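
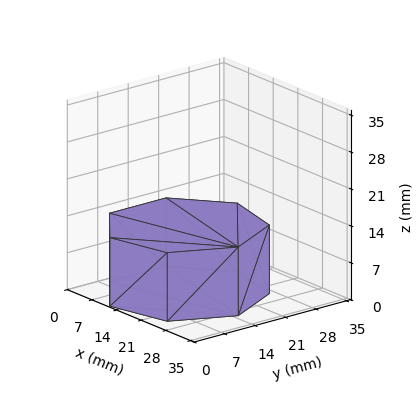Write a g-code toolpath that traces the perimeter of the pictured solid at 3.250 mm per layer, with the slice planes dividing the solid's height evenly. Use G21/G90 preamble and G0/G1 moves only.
Reading the render: the shape is a regular 7-sided prism (a cylinder approximated with 7 flat sides), circumscribed radius ≈ 15 mm, height ≈ 13 mm (dimensions read to the nearest mm from the axis ticks). For the g-code, the solid's height is divided into equal slices at the stated Δz and each level perimeter traced with G1 moves after a G0 lift.

; perimeter-only toolpath
G21 ; units = mm
G90 ; absolute positioning
G28 ; home
; layer 1
G0 Z3.250
G0 X30.000 Y15.000
G1 X24.352 Y26.727
G1 X11.662 Y29.624
G1 X1.485 Y21.508
G1 X1.485 Y8.492
G1 X11.662 Y0.376
G1 X24.352 Y3.273
G1 X30.000 Y15.000
; layer 2
G0 Z6.500
G0 X30.000 Y15.000
G1 X24.352 Y26.727
G1 X11.662 Y29.624
G1 X1.485 Y21.508
G1 X1.485 Y8.492
G1 X11.662 Y0.376
G1 X24.352 Y3.273
G1 X30.000 Y15.000
; layer 3
G0 Z9.750
G0 X30.000 Y15.000
G1 X24.352 Y26.727
G1 X11.662 Y29.624
G1 X1.485 Y21.508
G1 X1.485 Y8.492
G1 X11.662 Y0.376
G1 X24.352 Y3.273
G1 X30.000 Y15.000
; layer 4
G0 Z13.000
G0 X30.000 Y15.000
G1 X24.352 Y26.727
G1 X11.662 Y29.624
G1 X1.485 Y21.508
G1 X1.485 Y8.492
G1 X11.662 Y0.376
G1 X24.352 Y3.273
G1 X30.000 Y15.000
M2 ; end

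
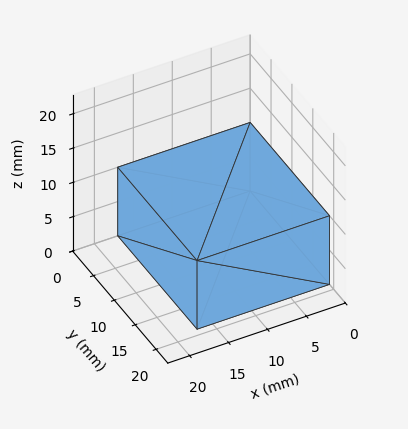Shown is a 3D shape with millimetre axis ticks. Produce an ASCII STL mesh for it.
Reading the render: the shape is a rectangular box, roughly 17 × 19 mm footprint and 10 mm tall (dimensions read to the nearest mm from the axis ticks). For the STL, each face is triangulated and given an outward normal.

solid part
  facet normal 0.0000 0.0000 -1.0000
    outer loop
      vertex 17.0 19.0 0.0
      vertex 17.0 0.0 0.0
      vertex 0.0 0.0 0.0
    endloop
  endfacet
  facet normal 0.0000 0.0000 -1.0000
    outer loop
      vertex 0.0 19.0 0.0
      vertex 17.0 19.0 0.0
      vertex 0.0 0.0 0.0
    endloop
  endfacet
  facet normal 0.0000 0.0000 1.0000
    outer loop
      vertex 0.0 0.0 10.0
      vertex 17.0 0.0 10.0
      vertex 17.0 19.0 10.0
    endloop
  endfacet
  facet normal 0.0000 0.0000 1.0000
    outer loop
      vertex 0.0 0.0 10.0
      vertex 17.0 19.0 10.0
      vertex 0.0 19.0 10.0
    endloop
  endfacet
  facet normal 0.0000 -1.0000 0.0000
    outer loop
      vertex 0.0 0.0 0.0
      vertex 17.0 0.0 0.0
      vertex 17.0 0.0 10.0
    endloop
  endfacet
  facet normal 0.0000 -1.0000 0.0000
    outer loop
      vertex 0.0 0.0 0.0
      vertex 17.0 0.0 10.0
      vertex 0.0 0.0 10.0
    endloop
  endfacet
  facet normal 0.0000 1.0000 0.0000
    outer loop
      vertex 17.0 19.0 10.0
      vertex 17.0 19.0 0.0
      vertex 0.0 19.0 0.0
    endloop
  endfacet
  facet normal 0.0000 1.0000 0.0000
    outer loop
      vertex 0.0 19.0 10.0
      vertex 17.0 19.0 10.0
      vertex 0.0 19.0 0.0
    endloop
  endfacet
  facet normal -1.0000 0.0000 0.0000
    outer loop
      vertex 0.0 19.0 10.0
      vertex 0.0 19.0 0.0
      vertex 0.0 0.0 0.0
    endloop
  endfacet
  facet normal -1.0000 0.0000 0.0000
    outer loop
      vertex 0.0 0.0 10.0
      vertex 0.0 19.0 10.0
      vertex 0.0 0.0 0.0
    endloop
  endfacet
  facet normal 1.0000 0.0000 0.0000
    outer loop
      vertex 17.0 0.0 0.0
      vertex 17.0 19.0 0.0
      vertex 17.0 19.0 10.0
    endloop
  endfacet
  facet normal 1.0000 0.0000 0.0000
    outer loop
      vertex 17.0 0.0 0.0
      vertex 17.0 19.0 10.0
      vertex 17.0 0.0 10.0
    endloop
  endfacet
endsolid part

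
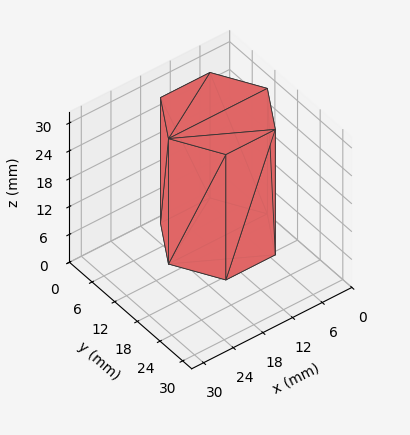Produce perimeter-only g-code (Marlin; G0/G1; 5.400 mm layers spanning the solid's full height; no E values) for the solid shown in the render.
Reading the render: the shape is a regular 6-sided prism (a cylinder approximated with 6 flat sides), circumscribed radius ≈ 10 mm, height ≈ 27 mm (dimensions read to the nearest mm from the axis ticks). For the g-code, the solid's height is divided into equal slices at the stated Δz and each level perimeter traced with G1 moves after a G0 lift.

; perimeter-only toolpath
G21 ; units = mm
G90 ; absolute positioning
G28 ; home
; layer 1
G0 Z5.400
G0 X20.000 Y10.000
G1 X15.000 Y18.660
G1 X5.000 Y18.660
G1 X0.000 Y10.000
G1 X5.000 Y1.340
G1 X15.000 Y1.340
G1 X20.000 Y10.000
; layer 2
G0 Z10.800
G0 X20.000 Y10.000
G1 X15.000 Y18.660
G1 X5.000 Y18.660
G1 X0.000 Y10.000
G1 X5.000 Y1.340
G1 X15.000 Y1.340
G1 X20.000 Y10.000
; layer 3
G0 Z16.200
G0 X20.000 Y10.000
G1 X15.000 Y18.660
G1 X5.000 Y18.660
G1 X0.000 Y10.000
G1 X5.000 Y1.340
G1 X15.000 Y1.340
G1 X20.000 Y10.000
; layer 4
G0 Z21.600
G0 X20.000 Y10.000
G1 X15.000 Y18.660
G1 X5.000 Y18.660
G1 X0.000 Y10.000
G1 X5.000 Y1.340
G1 X15.000 Y1.340
G1 X20.000 Y10.000
; layer 5
G0 Z27.000
G0 X20.000 Y10.000
G1 X15.000 Y18.660
G1 X5.000 Y18.660
G1 X0.000 Y10.000
G1 X5.000 Y1.340
G1 X15.000 Y1.340
G1 X20.000 Y10.000
M2 ; end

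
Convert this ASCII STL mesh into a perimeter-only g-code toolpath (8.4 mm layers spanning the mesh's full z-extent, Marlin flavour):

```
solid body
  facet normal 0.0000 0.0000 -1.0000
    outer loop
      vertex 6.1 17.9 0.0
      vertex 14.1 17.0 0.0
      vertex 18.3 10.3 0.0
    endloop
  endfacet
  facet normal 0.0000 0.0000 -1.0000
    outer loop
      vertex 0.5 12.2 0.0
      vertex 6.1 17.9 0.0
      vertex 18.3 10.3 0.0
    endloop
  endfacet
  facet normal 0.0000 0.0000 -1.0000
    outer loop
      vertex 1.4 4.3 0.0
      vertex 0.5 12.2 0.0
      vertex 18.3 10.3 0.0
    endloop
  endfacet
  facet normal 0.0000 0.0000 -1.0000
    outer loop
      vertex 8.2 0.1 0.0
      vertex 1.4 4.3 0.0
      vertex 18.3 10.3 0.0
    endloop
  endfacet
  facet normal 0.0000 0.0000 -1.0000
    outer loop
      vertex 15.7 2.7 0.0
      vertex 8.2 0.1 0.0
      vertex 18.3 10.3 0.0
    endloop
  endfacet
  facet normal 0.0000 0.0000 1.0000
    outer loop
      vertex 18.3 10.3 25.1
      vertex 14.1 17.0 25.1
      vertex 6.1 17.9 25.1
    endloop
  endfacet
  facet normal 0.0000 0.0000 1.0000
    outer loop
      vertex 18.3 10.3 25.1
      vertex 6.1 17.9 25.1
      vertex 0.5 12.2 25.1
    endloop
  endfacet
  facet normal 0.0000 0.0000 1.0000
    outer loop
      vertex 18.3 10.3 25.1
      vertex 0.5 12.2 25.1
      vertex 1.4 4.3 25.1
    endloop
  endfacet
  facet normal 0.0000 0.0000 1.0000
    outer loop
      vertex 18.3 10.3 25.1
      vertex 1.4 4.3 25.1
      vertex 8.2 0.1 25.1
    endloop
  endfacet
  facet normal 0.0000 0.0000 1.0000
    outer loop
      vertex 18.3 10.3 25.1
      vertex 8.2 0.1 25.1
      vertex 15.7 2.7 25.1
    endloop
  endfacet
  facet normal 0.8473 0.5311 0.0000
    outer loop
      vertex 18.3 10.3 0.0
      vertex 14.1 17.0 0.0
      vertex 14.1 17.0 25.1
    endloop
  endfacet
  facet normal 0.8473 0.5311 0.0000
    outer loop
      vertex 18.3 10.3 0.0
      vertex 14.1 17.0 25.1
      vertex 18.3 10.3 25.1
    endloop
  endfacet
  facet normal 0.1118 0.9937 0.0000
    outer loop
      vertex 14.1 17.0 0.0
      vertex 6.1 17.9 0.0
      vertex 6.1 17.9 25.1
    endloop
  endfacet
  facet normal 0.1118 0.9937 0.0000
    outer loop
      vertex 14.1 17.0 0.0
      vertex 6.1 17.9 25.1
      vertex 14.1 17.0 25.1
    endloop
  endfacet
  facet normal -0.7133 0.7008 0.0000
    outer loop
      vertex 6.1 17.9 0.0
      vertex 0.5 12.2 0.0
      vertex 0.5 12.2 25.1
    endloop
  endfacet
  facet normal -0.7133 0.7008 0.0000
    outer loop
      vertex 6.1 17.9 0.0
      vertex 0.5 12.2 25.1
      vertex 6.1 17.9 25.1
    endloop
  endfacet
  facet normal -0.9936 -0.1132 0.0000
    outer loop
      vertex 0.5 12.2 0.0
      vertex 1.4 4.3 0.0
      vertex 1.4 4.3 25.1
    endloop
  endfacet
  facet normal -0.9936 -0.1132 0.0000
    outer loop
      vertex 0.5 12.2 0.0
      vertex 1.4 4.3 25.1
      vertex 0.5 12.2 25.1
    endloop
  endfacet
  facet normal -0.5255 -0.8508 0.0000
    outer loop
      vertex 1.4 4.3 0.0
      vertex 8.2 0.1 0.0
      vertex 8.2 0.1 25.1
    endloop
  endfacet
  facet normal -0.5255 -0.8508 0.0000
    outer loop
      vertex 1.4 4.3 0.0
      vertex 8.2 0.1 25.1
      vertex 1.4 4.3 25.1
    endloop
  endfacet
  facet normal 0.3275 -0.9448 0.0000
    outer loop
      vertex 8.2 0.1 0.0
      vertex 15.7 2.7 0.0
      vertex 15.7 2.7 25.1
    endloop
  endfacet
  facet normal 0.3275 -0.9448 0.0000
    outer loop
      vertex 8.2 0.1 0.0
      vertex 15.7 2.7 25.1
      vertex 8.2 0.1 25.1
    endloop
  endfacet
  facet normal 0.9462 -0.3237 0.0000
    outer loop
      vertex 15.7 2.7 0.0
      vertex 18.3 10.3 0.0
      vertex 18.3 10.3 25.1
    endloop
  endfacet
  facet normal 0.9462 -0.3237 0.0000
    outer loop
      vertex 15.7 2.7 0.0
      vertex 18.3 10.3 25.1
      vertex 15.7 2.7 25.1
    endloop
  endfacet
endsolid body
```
; perimeter-only toolpath
G21 ; units = mm
G90 ; absolute positioning
G28 ; home
; layer 1
G0 Z8.4
G0 X18.3 Y10.3
G1 X14.1 Y17.0
G1 X6.1 Y17.9
G1 X0.5 Y12.2
G1 X1.4 Y4.3
G1 X8.2 Y0.1
G1 X15.7 Y2.7
G1 X18.3 Y10.3
; layer 2
G0 Z16.7
G0 X18.3 Y10.3
G1 X14.1 Y17.0
G1 X6.1 Y17.9
G1 X0.5 Y12.2
G1 X1.4 Y4.3
G1 X8.2 Y0.1
G1 X15.7 Y2.7
G1 X18.3 Y10.3
; layer 3
G0 Z25.1
G0 X18.3 Y10.3
G1 X14.1 Y17.0
G1 X6.1 Y17.9
G1 X0.5 Y12.2
G1 X1.4 Y4.3
G1 X8.2 Y0.1
G1 X15.7 Y2.7
G1 X18.3 Y10.3
M2 ; end

The solid is a regular 7-sided prism (a cylinder approximated with 7 flat sides), circumscribed radius ≈ 9.2 mm, height ≈ 25.1 mm. Slicing at Δz = 8.4 mm — 3 equal slices spanning the solid's height, so layer i sits at z = i·h/3 — gives 3 non-empty perimeters. Each is a 7-segment closed polygon; G0 lifts to the layer z and rapids to the start vertex, then G1 traces the edges.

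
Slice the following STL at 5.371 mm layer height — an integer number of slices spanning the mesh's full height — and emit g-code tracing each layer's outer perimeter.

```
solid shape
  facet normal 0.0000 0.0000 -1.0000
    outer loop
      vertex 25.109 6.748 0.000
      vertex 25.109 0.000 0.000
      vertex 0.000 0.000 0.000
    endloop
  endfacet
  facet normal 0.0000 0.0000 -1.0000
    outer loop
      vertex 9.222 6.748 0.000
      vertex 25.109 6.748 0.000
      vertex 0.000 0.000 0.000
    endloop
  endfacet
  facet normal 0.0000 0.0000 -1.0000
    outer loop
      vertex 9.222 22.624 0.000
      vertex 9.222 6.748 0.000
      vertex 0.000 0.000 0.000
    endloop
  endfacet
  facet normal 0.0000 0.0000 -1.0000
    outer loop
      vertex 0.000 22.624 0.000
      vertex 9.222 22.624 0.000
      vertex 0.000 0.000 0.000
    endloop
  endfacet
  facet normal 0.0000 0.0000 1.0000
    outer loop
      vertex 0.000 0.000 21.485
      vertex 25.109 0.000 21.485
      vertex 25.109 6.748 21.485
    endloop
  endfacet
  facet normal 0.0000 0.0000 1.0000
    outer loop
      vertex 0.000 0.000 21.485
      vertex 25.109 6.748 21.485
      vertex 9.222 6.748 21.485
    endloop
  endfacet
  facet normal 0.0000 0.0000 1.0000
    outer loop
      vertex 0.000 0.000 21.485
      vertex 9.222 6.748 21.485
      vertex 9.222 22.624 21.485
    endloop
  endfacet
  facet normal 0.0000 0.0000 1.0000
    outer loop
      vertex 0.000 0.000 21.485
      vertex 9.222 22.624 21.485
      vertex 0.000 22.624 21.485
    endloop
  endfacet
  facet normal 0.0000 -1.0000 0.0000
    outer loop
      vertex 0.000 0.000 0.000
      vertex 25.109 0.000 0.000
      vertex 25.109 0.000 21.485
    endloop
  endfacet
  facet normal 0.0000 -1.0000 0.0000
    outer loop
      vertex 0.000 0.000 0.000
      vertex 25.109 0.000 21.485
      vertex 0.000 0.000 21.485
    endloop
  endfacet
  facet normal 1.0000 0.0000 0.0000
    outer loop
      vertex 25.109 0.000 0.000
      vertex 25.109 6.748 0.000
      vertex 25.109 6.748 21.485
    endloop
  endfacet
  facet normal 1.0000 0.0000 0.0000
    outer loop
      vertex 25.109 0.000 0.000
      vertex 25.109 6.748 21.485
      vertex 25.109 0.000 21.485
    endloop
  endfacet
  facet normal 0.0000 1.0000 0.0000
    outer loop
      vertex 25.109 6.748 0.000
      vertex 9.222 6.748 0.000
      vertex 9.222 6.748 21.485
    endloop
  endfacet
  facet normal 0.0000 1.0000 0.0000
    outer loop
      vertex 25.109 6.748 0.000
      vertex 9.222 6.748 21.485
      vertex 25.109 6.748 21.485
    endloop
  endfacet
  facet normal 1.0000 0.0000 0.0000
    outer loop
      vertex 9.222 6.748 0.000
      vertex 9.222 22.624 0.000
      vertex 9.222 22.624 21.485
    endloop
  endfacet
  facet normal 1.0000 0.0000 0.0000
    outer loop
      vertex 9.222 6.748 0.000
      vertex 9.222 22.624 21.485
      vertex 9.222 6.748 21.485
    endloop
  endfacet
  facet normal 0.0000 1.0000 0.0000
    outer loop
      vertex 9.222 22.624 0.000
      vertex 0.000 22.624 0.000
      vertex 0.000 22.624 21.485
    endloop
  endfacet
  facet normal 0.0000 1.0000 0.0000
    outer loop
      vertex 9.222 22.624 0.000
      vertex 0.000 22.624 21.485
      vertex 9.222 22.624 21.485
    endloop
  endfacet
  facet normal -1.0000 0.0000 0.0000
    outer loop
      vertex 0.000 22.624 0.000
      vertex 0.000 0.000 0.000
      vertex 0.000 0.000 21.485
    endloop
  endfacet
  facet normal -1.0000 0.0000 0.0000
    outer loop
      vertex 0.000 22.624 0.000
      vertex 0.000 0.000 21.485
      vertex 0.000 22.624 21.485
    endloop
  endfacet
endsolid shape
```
; perimeter-only toolpath
G21 ; units = mm
G90 ; absolute positioning
G28 ; home
; layer 1
G0 Z5.371
G0 X0.000 Y0.000
G1 X25.109 Y0.000
G1 X25.109 Y6.748
G1 X9.222 Y6.748
G1 X9.222 Y22.624
G1 X0.000 Y22.624
G1 X0.000 Y0.000
; layer 2
G0 Z10.742
G0 X0.000 Y0.000
G1 X25.109 Y0.000
G1 X25.109 Y6.748
G1 X9.222 Y6.748
G1 X9.222 Y22.624
G1 X0.000 Y22.624
G1 X0.000 Y0.000
; layer 3
G0 Z16.114
G0 X0.000 Y0.000
G1 X25.109 Y0.000
G1 X25.109 Y6.748
G1 X9.222 Y6.748
G1 X9.222 Y22.624
G1 X0.000 Y22.624
G1 X0.000 Y0.000
; layer 4
G0 Z21.485
G0 X0.000 Y0.000
G1 X25.109 Y0.000
G1 X25.109 Y6.748
G1 X9.222 Y6.748
G1 X9.222 Y22.624
G1 X0.000 Y22.624
G1 X0.000 Y0.000
M2 ; end

The solid is an L-shaped prism: outer 25.1 × 22.6 mm, arm thicknesses ≈ 6.75 mm (horizontal) and 9.22 mm (vertical), extruded 21.5 mm in z. Slicing at Δz = 5.371 mm — 4 equal slices spanning the solid's height, so layer i sits at z = i·h/4 — gives 4 non-empty perimeters. Each is a 6-segment closed polygon; G0 lifts to the layer z and rapids to the start vertex, then G1 traces the edges.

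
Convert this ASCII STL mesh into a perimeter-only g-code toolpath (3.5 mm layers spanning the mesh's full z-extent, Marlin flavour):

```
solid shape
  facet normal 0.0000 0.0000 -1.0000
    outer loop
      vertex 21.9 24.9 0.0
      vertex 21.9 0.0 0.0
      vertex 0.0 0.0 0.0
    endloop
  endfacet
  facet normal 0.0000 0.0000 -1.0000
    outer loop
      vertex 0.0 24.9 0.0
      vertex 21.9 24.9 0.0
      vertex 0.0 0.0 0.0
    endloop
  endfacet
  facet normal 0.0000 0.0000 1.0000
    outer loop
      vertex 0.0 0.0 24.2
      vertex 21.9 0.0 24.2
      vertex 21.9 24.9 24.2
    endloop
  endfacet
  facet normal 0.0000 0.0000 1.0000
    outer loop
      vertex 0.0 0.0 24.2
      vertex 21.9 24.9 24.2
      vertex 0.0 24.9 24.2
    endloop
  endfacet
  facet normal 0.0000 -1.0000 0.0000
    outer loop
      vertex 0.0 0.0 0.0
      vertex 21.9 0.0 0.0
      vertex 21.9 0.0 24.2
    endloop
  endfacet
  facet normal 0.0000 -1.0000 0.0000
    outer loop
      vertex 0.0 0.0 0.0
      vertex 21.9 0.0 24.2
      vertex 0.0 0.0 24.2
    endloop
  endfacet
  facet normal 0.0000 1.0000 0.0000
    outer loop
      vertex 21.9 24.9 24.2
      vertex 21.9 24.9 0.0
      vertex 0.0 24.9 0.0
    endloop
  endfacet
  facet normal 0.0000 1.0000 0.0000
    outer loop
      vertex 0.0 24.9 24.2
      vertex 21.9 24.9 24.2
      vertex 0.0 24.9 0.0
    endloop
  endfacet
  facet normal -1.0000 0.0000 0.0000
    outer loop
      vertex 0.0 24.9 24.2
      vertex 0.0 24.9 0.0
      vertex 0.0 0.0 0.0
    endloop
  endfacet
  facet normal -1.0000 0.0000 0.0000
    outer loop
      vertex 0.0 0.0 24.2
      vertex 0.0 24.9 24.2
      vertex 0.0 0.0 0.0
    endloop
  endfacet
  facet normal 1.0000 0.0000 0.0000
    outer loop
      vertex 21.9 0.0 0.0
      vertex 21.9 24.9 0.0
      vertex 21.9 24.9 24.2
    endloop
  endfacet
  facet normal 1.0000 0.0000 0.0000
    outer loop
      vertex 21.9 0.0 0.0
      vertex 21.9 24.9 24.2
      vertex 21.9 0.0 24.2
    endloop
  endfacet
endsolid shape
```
; perimeter-only toolpath
G21 ; units = mm
G90 ; absolute positioning
G28 ; home
; layer 1
G0 Z3.5
G0 X0.0 Y0.0
G1 X21.9 Y0.0
G1 X21.9 Y24.9
G1 X0.0 Y24.9
G1 X0.0 Y0.0
; layer 2
G0 Z6.9
G0 X0.0 Y0.0
G1 X21.9 Y0.0
G1 X21.9 Y24.9
G1 X0.0 Y24.9
G1 X0.0 Y0.0
; layer 3
G0 Z10.4
G0 X0.0 Y0.0
G1 X21.9 Y0.0
G1 X21.9 Y24.9
G1 X0.0 Y24.9
G1 X0.0 Y0.0
; layer 4
G0 Z13.8
G0 X0.0 Y0.0
G1 X21.9 Y0.0
G1 X21.9 Y24.9
G1 X0.0 Y24.9
G1 X0.0 Y0.0
; layer 5
G0 Z17.3
G0 X0.0 Y0.0
G1 X21.9 Y0.0
G1 X21.9 Y24.9
G1 X0.0 Y24.9
G1 X0.0 Y0.0
; layer 6
G0 Z20.7
G0 X0.0 Y0.0
G1 X21.9 Y0.0
G1 X21.9 Y24.9
G1 X0.0 Y24.9
G1 X0.0 Y0.0
; layer 7
G0 Z24.2
G0 X0.0 Y0.0
G1 X21.9 Y0.0
G1 X21.9 Y24.9
G1 X0.0 Y24.9
G1 X0.0 Y0.0
M2 ; end

The solid is a rectangular box, roughly 21.9 × 24.9 mm footprint and 24.2 mm tall. Slicing at Δz = 3.5 mm — 7 equal slices spanning the solid's height, so layer i sits at z = i·h/7 — gives 7 non-empty perimeters. Each is a 4-segment closed polygon; G0 lifts to the layer z and rapids to the start vertex, then G1 traces the edges.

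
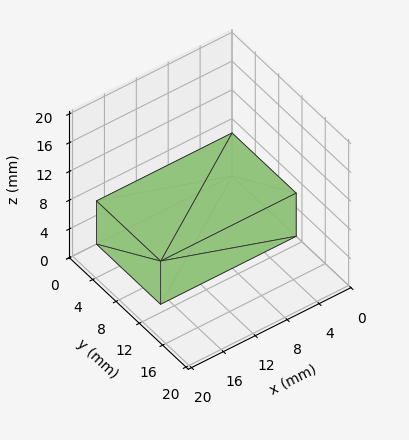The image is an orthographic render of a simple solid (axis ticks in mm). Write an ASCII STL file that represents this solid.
Reading the render: the shape is a rectangular box, roughly 17 × 11 mm footprint and 6 mm tall (dimensions read to the nearest mm from the axis ticks). For the STL, each face is triangulated and given an outward normal.

solid part
  facet normal 0.0000 0.0000 -1.0000
    outer loop
      vertex 17.00 11.00 0.00
      vertex 17.00 0.00 0.00
      vertex 0.00 0.00 0.00
    endloop
  endfacet
  facet normal 0.0000 0.0000 -1.0000
    outer loop
      vertex 0.00 11.00 0.00
      vertex 17.00 11.00 0.00
      vertex 0.00 0.00 0.00
    endloop
  endfacet
  facet normal 0.0000 0.0000 1.0000
    outer loop
      vertex 0.00 0.00 6.00
      vertex 17.00 0.00 6.00
      vertex 17.00 11.00 6.00
    endloop
  endfacet
  facet normal 0.0000 0.0000 1.0000
    outer loop
      vertex 0.00 0.00 6.00
      vertex 17.00 11.00 6.00
      vertex 0.00 11.00 6.00
    endloop
  endfacet
  facet normal 0.0000 -1.0000 0.0000
    outer loop
      vertex 0.00 0.00 0.00
      vertex 17.00 0.00 0.00
      vertex 17.00 0.00 6.00
    endloop
  endfacet
  facet normal 0.0000 -1.0000 0.0000
    outer loop
      vertex 0.00 0.00 0.00
      vertex 17.00 0.00 6.00
      vertex 0.00 0.00 6.00
    endloop
  endfacet
  facet normal 0.0000 1.0000 0.0000
    outer loop
      vertex 17.00 11.00 6.00
      vertex 17.00 11.00 0.00
      vertex 0.00 11.00 0.00
    endloop
  endfacet
  facet normal 0.0000 1.0000 0.0000
    outer loop
      vertex 0.00 11.00 6.00
      vertex 17.00 11.00 6.00
      vertex 0.00 11.00 0.00
    endloop
  endfacet
  facet normal -1.0000 0.0000 0.0000
    outer loop
      vertex 0.00 11.00 6.00
      vertex 0.00 11.00 0.00
      vertex 0.00 0.00 0.00
    endloop
  endfacet
  facet normal -1.0000 0.0000 0.0000
    outer loop
      vertex 0.00 0.00 6.00
      vertex 0.00 11.00 6.00
      vertex 0.00 0.00 0.00
    endloop
  endfacet
  facet normal 1.0000 0.0000 0.0000
    outer loop
      vertex 17.00 0.00 0.00
      vertex 17.00 11.00 0.00
      vertex 17.00 11.00 6.00
    endloop
  endfacet
  facet normal 1.0000 0.0000 0.0000
    outer loop
      vertex 17.00 0.00 0.00
      vertex 17.00 11.00 6.00
      vertex 17.00 0.00 6.00
    endloop
  endfacet
endsolid part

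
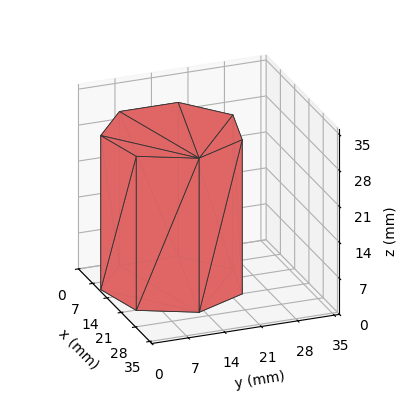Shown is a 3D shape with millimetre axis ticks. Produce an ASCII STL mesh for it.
Reading the render: the shape is a regular 7-sided prism (a cylinder approximated with 7 flat sides), circumscribed radius ≈ 13 mm, height ≈ 30 mm (dimensions read to the nearest mm from the axis ticks). For the STL, each face is triangulated and given an outward normal.

solid part
  facet normal 0.0000 0.0000 -1.0000
    outer loop
      vertex 10.11 25.67 0.00
      vertex 21.11 23.16 0.00
      vertex 26.00 13.00 0.00
    endloop
  endfacet
  facet normal 0.0000 0.0000 -1.0000
    outer loop
      vertex 1.29 18.64 0.00
      vertex 10.11 25.67 0.00
      vertex 26.00 13.00 0.00
    endloop
  endfacet
  facet normal 0.0000 0.0000 -1.0000
    outer loop
      vertex 1.29 7.36 0.00
      vertex 1.29 18.64 0.00
      vertex 26.00 13.00 0.00
    endloop
  endfacet
  facet normal 0.0000 0.0000 -1.0000
    outer loop
      vertex 10.11 0.33 0.00
      vertex 1.29 7.36 0.00
      vertex 26.00 13.00 0.00
    endloop
  endfacet
  facet normal 0.0000 0.0000 -1.0000
    outer loop
      vertex 21.11 2.84 0.00
      vertex 10.11 0.33 0.00
      vertex 26.00 13.00 0.00
    endloop
  endfacet
  facet normal 0.0000 0.0000 1.0000
    outer loop
      vertex 26.00 13.00 30.00
      vertex 21.11 23.16 30.00
      vertex 10.11 25.67 30.00
    endloop
  endfacet
  facet normal 0.0000 0.0000 1.0000
    outer loop
      vertex 26.00 13.00 30.00
      vertex 10.11 25.67 30.00
      vertex 1.29 18.64 30.00
    endloop
  endfacet
  facet normal 0.0000 0.0000 1.0000
    outer loop
      vertex 26.00 13.00 30.00
      vertex 1.29 18.64 30.00
      vertex 1.29 7.36 30.00
    endloop
  endfacet
  facet normal 0.0000 0.0000 1.0000
    outer loop
      vertex 26.00 13.00 30.00
      vertex 1.29 7.36 30.00
      vertex 10.11 0.33 30.00
    endloop
  endfacet
  facet normal 0.0000 0.0000 1.0000
    outer loop
      vertex 26.00 13.00 30.00
      vertex 10.11 0.33 30.00
      vertex 21.11 2.84 30.00
    endloop
  endfacet
  facet normal 0.9011 0.4337 0.0000
    outer loop
      vertex 26.00 13.00 0.00
      vertex 21.11 23.16 0.00
      vertex 21.11 23.16 30.00
    endloop
  endfacet
  facet normal 0.9011 0.4337 0.0000
    outer loop
      vertex 26.00 13.00 0.00
      vertex 21.11 23.16 30.00
      vertex 26.00 13.00 30.00
    endloop
  endfacet
  facet normal 0.2225 0.9749 0.0000
    outer loop
      vertex 21.11 23.16 0.00
      vertex 10.11 25.67 0.00
      vertex 10.11 25.67 30.00
    endloop
  endfacet
  facet normal 0.2225 0.9749 0.0000
    outer loop
      vertex 21.11 23.16 0.00
      vertex 10.11 25.67 30.00
      vertex 21.11 23.16 30.00
    endloop
  endfacet
  facet normal -0.6233 0.7820 0.0000
    outer loop
      vertex 10.11 25.67 0.00
      vertex 1.29 18.64 0.00
      vertex 1.29 18.64 30.00
    endloop
  endfacet
  facet normal -0.6233 0.7820 0.0000
    outer loop
      vertex 10.11 25.67 0.00
      vertex 1.29 18.64 30.00
      vertex 10.11 25.67 30.00
    endloop
  endfacet
  facet normal -1.0000 0.0000 0.0000
    outer loop
      vertex 1.29 18.64 0.00
      vertex 1.29 7.36 0.00
      vertex 1.29 7.36 30.00
    endloop
  endfacet
  facet normal -1.0000 0.0000 0.0000
    outer loop
      vertex 1.29 18.64 0.00
      vertex 1.29 7.36 30.00
      vertex 1.29 18.64 30.00
    endloop
  endfacet
  facet normal -0.6233 -0.7820 0.0000
    outer loop
      vertex 1.29 7.36 0.00
      vertex 10.11 0.33 0.00
      vertex 10.11 0.33 30.00
    endloop
  endfacet
  facet normal -0.6233 -0.7820 0.0000
    outer loop
      vertex 1.29 7.36 0.00
      vertex 10.11 0.33 30.00
      vertex 1.29 7.36 30.00
    endloop
  endfacet
  facet normal 0.2225 -0.9749 0.0000
    outer loop
      vertex 10.11 0.33 0.00
      vertex 21.11 2.84 0.00
      vertex 21.11 2.84 30.00
    endloop
  endfacet
  facet normal 0.2225 -0.9749 0.0000
    outer loop
      vertex 10.11 0.33 0.00
      vertex 21.11 2.84 30.00
      vertex 10.11 0.33 30.00
    endloop
  endfacet
  facet normal 0.9011 -0.4337 0.0000
    outer loop
      vertex 21.11 2.84 0.00
      vertex 26.00 13.00 0.00
      vertex 26.00 13.00 30.00
    endloop
  endfacet
  facet normal 0.9011 -0.4337 0.0000
    outer loop
      vertex 21.11 2.84 0.00
      vertex 26.00 13.00 30.00
      vertex 21.11 2.84 30.00
    endloop
  endfacet
endsolid part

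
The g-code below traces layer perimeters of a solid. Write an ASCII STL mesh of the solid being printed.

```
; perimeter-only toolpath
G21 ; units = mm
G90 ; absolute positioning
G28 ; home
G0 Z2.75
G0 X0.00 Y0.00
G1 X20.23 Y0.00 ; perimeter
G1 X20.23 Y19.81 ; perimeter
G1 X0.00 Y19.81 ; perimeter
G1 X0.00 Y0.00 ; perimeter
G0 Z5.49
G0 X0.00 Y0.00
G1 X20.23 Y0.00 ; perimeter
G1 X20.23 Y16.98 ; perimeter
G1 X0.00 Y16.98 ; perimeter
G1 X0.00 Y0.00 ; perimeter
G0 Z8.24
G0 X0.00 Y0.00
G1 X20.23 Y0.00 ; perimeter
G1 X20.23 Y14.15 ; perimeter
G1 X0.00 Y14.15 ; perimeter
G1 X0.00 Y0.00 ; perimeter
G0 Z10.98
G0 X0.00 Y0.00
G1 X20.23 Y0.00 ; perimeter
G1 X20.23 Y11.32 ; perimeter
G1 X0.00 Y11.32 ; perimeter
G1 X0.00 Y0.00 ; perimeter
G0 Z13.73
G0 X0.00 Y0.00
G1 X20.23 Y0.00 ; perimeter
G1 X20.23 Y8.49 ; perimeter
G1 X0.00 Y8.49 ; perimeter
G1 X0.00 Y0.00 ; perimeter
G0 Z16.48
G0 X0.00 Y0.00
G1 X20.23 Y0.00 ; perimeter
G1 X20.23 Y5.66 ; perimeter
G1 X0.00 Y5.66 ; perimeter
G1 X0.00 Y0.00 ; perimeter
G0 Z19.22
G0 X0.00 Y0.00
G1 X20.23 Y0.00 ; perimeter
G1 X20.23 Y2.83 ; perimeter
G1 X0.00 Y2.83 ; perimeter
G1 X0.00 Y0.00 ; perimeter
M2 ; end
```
solid part
  facet normal 0.0000 0.0000 -1.0000
    outer loop
      vertex 20.23 22.64 0.00
      vertex 20.23 0.00 0.00
      vertex 0.00 0.00 0.00
    endloop
  endfacet
  facet normal 0.0000 0.0000 -1.0000
    outer loop
      vertex 0.00 22.64 0.00
      vertex 20.23 22.64 0.00
      vertex 0.00 0.00 0.00
    endloop
  endfacet
  facet normal 0.0000 -1.0000 0.0000
    outer loop
      vertex 0.00 0.00 0.00
      vertex 20.23 0.00 0.00
      vertex 20.23 0.00 21.97
    endloop
  endfacet
  facet normal 0.0000 -1.0000 0.0000
    outer loop
      vertex 0.00 0.00 0.00
      vertex 20.23 0.00 21.97
      vertex 0.00 0.00 21.97
    endloop
  endfacet
  facet normal 0.0000 0.6964 0.7176
    outer loop
      vertex 0.00 0.00 21.97
      vertex 20.23 0.00 21.97
      vertex 20.23 22.64 0.00
    endloop
  endfacet
  facet normal 0.0000 0.6964 0.7176
    outer loop
      vertex 0.00 0.00 21.97
      vertex 20.23 22.64 0.00
      vertex 0.00 22.64 0.00
    endloop
  endfacet
  facet normal -1.0000 0.0000 0.0000
    outer loop
      vertex 0.00 0.00 21.97
      vertex 0.00 22.64 0.00
      vertex 0.00 0.00 0.00
    endloop
  endfacet
  facet normal 1.0000 0.0000 0.0000
    outer loop
      vertex 20.23 0.00 0.00
      vertex 20.23 22.64 0.00
      vertex 20.23 0.00 21.97
    endloop
  endfacet
endsolid part

The G0 Z moves step by Δz≈2.75 mm. The G1 loops shrink linearly with z, so the solid tapers from its base footprint up to z≈22. Closing with a flat bottom cap and the tapered top and triangulating gives 8 facets — a wedge (ramp): 20.2 × 22.6 mm base, rising to 22 mm along the y=0 edge and sloping linearly to z=0 at y=22.6.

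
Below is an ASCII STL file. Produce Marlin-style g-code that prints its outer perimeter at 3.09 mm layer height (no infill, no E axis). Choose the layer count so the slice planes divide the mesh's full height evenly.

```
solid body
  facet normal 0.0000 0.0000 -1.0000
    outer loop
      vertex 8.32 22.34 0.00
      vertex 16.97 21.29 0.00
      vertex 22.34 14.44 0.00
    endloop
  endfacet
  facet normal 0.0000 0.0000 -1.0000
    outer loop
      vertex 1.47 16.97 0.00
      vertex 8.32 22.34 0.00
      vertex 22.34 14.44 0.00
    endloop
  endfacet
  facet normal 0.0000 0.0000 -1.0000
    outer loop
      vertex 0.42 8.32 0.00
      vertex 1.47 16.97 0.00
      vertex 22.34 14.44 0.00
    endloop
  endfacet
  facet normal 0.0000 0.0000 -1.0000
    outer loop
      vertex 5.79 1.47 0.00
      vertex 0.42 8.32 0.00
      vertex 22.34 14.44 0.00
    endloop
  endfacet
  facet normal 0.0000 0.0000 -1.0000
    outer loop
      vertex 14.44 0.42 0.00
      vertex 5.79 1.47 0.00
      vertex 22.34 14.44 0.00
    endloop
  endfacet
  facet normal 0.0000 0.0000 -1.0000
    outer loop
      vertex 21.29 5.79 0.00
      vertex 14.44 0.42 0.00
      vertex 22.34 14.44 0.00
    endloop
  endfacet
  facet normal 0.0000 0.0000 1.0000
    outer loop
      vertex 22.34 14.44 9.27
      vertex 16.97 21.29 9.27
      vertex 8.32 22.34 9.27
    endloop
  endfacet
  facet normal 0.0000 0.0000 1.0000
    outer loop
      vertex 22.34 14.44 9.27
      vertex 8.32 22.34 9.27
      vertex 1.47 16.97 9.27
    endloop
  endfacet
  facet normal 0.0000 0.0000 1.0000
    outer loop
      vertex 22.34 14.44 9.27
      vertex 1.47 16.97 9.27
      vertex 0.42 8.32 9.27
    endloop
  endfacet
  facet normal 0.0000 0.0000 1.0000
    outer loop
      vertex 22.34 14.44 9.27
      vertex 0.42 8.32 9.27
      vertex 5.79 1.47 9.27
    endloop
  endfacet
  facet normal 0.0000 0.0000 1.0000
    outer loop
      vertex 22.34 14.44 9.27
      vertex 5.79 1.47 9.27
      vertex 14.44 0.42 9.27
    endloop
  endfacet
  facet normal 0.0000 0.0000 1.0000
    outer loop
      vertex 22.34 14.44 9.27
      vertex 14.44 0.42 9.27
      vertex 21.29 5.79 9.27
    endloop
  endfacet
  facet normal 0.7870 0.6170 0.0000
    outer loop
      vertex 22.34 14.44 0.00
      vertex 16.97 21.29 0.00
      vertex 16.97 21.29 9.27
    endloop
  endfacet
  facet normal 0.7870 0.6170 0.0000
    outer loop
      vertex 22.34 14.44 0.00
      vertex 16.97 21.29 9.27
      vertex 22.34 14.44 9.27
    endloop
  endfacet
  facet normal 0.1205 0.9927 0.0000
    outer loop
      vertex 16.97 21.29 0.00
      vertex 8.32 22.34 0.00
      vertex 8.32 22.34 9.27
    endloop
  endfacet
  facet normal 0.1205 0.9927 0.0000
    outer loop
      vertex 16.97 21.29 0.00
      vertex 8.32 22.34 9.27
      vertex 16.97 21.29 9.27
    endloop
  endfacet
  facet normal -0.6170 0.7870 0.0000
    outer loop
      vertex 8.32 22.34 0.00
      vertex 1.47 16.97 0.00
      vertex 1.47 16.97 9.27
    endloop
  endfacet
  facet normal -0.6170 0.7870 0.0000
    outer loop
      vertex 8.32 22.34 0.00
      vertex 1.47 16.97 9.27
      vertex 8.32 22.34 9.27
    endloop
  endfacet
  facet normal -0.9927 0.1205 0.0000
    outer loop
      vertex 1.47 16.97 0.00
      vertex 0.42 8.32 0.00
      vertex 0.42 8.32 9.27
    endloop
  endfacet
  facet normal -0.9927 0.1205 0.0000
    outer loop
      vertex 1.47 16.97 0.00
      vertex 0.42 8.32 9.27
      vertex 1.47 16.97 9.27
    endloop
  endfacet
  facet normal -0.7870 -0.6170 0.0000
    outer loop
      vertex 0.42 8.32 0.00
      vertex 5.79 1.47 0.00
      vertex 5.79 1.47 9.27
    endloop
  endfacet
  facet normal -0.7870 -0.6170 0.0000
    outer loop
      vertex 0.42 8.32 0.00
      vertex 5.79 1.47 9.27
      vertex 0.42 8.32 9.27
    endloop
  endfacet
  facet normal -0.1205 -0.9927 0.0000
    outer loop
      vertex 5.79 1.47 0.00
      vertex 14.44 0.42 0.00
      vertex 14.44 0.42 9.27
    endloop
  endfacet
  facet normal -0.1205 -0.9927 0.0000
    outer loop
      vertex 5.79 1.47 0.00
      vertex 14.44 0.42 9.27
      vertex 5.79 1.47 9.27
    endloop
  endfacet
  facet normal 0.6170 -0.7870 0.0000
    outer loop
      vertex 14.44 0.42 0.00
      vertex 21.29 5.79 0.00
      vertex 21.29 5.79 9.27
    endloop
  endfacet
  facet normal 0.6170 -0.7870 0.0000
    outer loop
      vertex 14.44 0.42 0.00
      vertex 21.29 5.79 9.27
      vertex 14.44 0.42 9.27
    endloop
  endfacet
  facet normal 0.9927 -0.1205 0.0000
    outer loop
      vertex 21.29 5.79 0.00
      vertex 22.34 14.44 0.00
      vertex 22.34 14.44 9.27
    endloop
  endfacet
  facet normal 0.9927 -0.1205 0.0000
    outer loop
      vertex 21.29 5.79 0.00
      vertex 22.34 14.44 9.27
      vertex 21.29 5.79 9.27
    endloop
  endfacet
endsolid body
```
; perimeter-only toolpath
G21 ; units = mm
G90 ; absolute positioning
G28 ; home
; layer 1
G0 Z3.09
G0 X22.34 Y14.44
G1 X16.97 Y21.29
G1 X8.32 Y22.34
G1 X1.47 Y16.97
G1 X0.42 Y8.32
G1 X5.79 Y1.47
G1 X14.44 Y0.42
G1 X21.29 Y5.79
G1 X22.34 Y14.44
; layer 2
G0 Z6.18
G0 X22.34 Y14.44
G1 X16.97 Y21.29
G1 X8.32 Y22.34
G1 X1.47 Y16.97
G1 X0.42 Y8.32
G1 X5.79 Y1.47
G1 X14.44 Y0.42
G1 X21.29 Y5.79
G1 X22.34 Y14.44
; layer 3
G0 Z9.27
G0 X22.34 Y14.44
G1 X16.97 Y21.29
G1 X8.32 Y22.34
G1 X1.47 Y16.97
G1 X0.42 Y8.32
G1 X5.79 Y1.47
G1 X14.44 Y0.42
G1 X21.29 Y5.79
G1 X22.34 Y14.44
M2 ; end

The solid is a regular 8-sided prism (a cylinder approximated with 8 flat sides), circumscribed radius ≈ 11.4 mm, height ≈ 9.27 mm. Slicing at Δz = 3.09 mm — 3 equal slices spanning the solid's height, so layer i sits at z = i·h/3 — gives 3 non-empty perimeters. Each is a 8-segment closed polygon; G0 lifts to the layer z and rapids to the start vertex, then G1 traces the edges.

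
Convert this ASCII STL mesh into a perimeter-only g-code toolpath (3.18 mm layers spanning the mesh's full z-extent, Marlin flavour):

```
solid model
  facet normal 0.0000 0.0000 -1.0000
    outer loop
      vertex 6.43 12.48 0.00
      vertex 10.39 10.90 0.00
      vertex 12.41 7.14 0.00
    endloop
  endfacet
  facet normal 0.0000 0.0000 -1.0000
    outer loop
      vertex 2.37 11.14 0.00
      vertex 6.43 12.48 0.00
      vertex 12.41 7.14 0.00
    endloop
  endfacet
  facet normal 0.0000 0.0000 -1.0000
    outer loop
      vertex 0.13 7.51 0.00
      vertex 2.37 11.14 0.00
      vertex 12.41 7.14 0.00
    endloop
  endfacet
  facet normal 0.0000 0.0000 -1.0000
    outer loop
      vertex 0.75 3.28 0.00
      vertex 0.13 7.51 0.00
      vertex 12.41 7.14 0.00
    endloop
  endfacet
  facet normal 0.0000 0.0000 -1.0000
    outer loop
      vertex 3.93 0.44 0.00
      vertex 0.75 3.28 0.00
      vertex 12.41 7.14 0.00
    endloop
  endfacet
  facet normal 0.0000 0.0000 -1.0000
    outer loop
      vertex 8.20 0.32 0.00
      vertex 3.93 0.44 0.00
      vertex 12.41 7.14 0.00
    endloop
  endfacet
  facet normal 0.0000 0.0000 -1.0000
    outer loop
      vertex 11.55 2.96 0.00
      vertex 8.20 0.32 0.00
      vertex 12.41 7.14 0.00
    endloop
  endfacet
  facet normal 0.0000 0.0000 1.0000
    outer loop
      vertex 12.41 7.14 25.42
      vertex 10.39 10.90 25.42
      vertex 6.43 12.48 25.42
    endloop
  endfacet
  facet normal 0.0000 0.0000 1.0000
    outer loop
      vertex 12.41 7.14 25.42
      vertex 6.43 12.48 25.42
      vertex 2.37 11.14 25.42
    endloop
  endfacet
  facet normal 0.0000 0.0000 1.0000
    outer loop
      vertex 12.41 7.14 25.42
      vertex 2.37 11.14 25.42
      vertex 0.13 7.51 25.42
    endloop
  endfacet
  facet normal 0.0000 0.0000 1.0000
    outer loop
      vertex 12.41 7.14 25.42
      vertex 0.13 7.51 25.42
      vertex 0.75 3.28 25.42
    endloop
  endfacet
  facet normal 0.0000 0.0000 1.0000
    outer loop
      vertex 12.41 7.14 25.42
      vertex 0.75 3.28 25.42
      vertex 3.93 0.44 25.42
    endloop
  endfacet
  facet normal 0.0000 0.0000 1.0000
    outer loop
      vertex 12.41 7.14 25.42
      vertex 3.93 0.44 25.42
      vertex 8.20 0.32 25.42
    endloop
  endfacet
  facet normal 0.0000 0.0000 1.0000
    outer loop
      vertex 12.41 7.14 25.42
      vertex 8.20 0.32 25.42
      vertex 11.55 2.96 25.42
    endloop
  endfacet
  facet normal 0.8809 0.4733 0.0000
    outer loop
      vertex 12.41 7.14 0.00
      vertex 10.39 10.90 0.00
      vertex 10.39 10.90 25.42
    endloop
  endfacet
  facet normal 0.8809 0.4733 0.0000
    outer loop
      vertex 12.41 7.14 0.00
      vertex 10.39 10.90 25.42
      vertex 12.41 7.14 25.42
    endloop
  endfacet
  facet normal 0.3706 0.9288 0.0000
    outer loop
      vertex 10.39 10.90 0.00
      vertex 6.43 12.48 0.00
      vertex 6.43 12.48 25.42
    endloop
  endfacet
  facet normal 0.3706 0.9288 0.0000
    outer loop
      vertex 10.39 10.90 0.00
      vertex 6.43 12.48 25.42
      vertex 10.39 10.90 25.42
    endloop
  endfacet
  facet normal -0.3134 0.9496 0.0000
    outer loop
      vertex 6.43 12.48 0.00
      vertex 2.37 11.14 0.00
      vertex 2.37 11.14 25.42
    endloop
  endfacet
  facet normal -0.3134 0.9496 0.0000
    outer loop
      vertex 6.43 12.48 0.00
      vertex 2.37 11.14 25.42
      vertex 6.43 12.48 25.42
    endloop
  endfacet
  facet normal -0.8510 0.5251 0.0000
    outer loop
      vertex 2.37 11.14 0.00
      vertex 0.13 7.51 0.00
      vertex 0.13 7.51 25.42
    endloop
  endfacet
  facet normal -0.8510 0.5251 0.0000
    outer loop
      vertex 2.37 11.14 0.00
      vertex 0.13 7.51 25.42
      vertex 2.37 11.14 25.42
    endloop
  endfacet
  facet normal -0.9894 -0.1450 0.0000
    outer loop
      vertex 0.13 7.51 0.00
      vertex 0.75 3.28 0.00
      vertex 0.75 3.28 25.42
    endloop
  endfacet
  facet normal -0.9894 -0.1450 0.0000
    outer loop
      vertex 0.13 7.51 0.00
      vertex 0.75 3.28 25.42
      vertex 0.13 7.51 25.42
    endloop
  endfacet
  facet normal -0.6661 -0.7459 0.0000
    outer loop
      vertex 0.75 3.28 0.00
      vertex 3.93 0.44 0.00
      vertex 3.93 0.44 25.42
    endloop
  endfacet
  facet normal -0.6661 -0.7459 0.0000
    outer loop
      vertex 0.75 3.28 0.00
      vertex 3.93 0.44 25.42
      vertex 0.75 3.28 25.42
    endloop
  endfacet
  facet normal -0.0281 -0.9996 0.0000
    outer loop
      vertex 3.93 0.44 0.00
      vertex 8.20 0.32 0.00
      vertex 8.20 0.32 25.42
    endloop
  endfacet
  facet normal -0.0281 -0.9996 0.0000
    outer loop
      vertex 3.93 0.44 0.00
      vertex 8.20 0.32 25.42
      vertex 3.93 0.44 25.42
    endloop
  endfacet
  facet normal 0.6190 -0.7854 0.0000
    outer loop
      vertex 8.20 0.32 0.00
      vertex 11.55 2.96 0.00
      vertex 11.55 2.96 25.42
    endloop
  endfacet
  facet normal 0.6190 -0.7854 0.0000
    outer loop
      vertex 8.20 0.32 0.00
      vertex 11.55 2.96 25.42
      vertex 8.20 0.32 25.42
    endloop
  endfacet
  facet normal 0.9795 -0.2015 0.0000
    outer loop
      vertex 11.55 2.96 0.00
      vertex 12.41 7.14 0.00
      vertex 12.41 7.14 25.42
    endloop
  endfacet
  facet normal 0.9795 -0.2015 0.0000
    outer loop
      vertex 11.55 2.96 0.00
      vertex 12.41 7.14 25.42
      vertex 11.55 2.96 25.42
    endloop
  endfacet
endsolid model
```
; perimeter-only toolpath
G21 ; units = mm
G90 ; absolute positioning
G28 ; home
; layer 1
G0 Z3.18
G0 X12.41 Y7.14
G1 X10.39 Y10.90
G1 X6.43 Y12.48
G1 X2.37 Y11.14
G1 X0.13 Y7.51
G1 X0.75 Y3.28
G1 X3.93 Y0.44
G1 X8.20 Y0.32
G1 X11.55 Y2.96
G1 X12.41 Y7.14
; layer 2
G0 Z6.36
G0 X12.41 Y7.14
G1 X10.39 Y10.90
G1 X6.43 Y12.48
G1 X2.37 Y11.14
G1 X0.13 Y7.51
G1 X0.75 Y3.28
G1 X3.93 Y0.44
G1 X8.20 Y0.32
G1 X11.55 Y2.96
G1 X12.41 Y7.14
; layer 3
G0 Z9.53
G0 X12.41 Y7.14
G1 X10.39 Y10.90
G1 X6.43 Y12.48
G1 X2.37 Y11.14
G1 X0.13 Y7.51
G1 X0.75 Y3.28
G1 X3.93 Y0.44
G1 X8.20 Y0.32
G1 X11.55 Y2.96
G1 X12.41 Y7.14
; layer 4
G0 Z12.71
G0 X12.41 Y7.14
G1 X10.39 Y10.90
G1 X6.43 Y12.48
G1 X2.37 Y11.14
G1 X0.13 Y7.51
G1 X0.75 Y3.28
G1 X3.93 Y0.44
G1 X8.20 Y0.32
G1 X11.55 Y2.96
G1 X12.41 Y7.14
; layer 5
G0 Z15.89
G0 X12.41 Y7.14
G1 X10.39 Y10.90
G1 X6.43 Y12.48
G1 X2.37 Y11.14
G1 X0.13 Y7.51
G1 X0.75 Y3.28
G1 X3.93 Y0.44
G1 X8.20 Y0.32
G1 X11.55 Y2.96
G1 X12.41 Y7.14
; layer 6
G0 Z19.07
G0 X12.41 Y7.14
G1 X10.39 Y10.90
G1 X6.43 Y12.48
G1 X2.37 Y11.14
G1 X0.13 Y7.51
G1 X0.75 Y3.28
G1 X3.93 Y0.44
G1 X8.20 Y0.32
G1 X11.55 Y2.96
G1 X12.41 Y7.14
; layer 7
G0 Z22.24
G0 X12.41 Y7.14
G1 X10.39 Y10.90
G1 X6.43 Y12.48
G1 X2.37 Y11.14
G1 X0.13 Y7.51
G1 X0.75 Y3.28
G1 X3.93 Y0.44
G1 X8.20 Y0.32
G1 X11.55 Y2.96
G1 X12.41 Y7.14
; layer 8
G0 Z25.42
G0 X12.41 Y7.14
G1 X10.39 Y10.90
G1 X6.43 Y12.48
G1 X2.37 Y11.14
G1 X0.13 Y7.51
G1 X0.75 Y3.28
G1 X3.93 Y0.44
G1 X8.20 Y0.32
G1 X11.55 Y2.96
G1 X12.41 Y7.14
M2 ; end

The solid is a regular 9-sided prism (a cylinder approximated with 9 flat sides), circumscribed radius ≈ 6.24 mm, height ≈ 25.4 mm. Slicing at Δz = 3.18 mm — 8 equal slices spanning the solid's height, so layer i sits at z = i·h/8 — gives 8 non-empty perimeters. Each is a 9-segment closed polygon; G0 lifts to the layer z and rapids to the start vertex, then G1 traces the edges.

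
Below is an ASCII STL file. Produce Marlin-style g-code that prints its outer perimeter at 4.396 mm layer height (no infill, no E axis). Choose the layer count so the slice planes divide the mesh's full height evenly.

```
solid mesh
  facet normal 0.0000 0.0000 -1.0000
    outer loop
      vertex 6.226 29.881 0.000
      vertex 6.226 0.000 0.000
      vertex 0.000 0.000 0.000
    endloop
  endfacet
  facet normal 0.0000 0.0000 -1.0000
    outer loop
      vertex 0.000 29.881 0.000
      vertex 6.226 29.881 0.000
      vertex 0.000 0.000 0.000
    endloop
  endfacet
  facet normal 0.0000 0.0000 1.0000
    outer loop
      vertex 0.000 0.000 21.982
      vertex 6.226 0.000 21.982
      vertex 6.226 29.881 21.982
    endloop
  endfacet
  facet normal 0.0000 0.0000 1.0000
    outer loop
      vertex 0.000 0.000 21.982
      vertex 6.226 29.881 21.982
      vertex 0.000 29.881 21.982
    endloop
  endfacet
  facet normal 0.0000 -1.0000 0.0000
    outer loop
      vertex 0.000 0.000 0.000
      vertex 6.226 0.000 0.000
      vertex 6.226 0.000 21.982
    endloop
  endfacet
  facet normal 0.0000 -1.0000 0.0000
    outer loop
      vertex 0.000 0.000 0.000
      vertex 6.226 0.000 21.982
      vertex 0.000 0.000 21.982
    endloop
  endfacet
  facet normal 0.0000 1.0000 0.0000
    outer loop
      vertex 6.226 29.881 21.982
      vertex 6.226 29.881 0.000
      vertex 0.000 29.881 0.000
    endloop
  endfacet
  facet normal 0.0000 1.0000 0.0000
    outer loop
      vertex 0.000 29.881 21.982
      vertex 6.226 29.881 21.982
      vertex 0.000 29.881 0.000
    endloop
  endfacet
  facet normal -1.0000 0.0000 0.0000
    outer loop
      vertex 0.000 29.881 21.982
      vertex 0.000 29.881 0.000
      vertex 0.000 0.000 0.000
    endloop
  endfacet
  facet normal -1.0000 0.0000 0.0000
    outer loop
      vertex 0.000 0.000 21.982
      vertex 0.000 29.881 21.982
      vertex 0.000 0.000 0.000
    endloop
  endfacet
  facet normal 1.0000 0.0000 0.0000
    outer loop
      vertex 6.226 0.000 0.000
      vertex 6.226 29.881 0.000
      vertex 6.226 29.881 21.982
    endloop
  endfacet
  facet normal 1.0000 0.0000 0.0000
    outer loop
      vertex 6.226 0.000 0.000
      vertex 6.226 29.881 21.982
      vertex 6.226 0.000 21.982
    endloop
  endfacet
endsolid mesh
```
; perimeter-only toolpath
G21 ; units = mm
G90 ; absolute positioning
G28 ; home
; layer 1
G0 Z4.396
G0 X0.000 Y0.000
G1 X6.226 Y0.000
G1 X6.226 Y29.881
G1 X0.000 Y29.881
G1 X0.000 Y0.000
; layer 2
G0 Z8.793
G0 X0.000 Y0.000
G1 X6.226 Y0.000
G1 X6.226 Y29.881
G1 X0.000 Y29.881
G1 X0.000 Y0.000
; layer 3
G0 Z13.189
G0 X0.000 Y0.000
G1 X6.226 Y0.000
G1 X6.226 Y29.881
G1 X0.000 Y29.881
G1 X0.000 Y0.000
; layer 4
G0 Z17.586
G0 X0.000 Y0.000
G1 X6.226 Y0.000
G1 X6.226 Y29.881
G1 X0.000 Y29.881
G1 X0.000 Y0.000
; layer 5
G0 Z21.982
G0 X0.000 Y0.000
G1 X6.226 Y0.000
G1 X6.226 Y29.881
G1 X0.000 Y29.881
G1 X0.000 Y0.000
M2 ; end

The solid is a rectangular box, roughly 6.23 × 29.9 mm footprint and 22 mm tall. Slicing at Δz = 4.396 mm — 5 equal slices spanning the solid's height, so layer i sits at z = i·h/5 — gives 5 non-empty perimeters. Each is a 4-segment closed polygon; G0 lifts to the layer z and rapids to the start vertex, then G1 traces the edges.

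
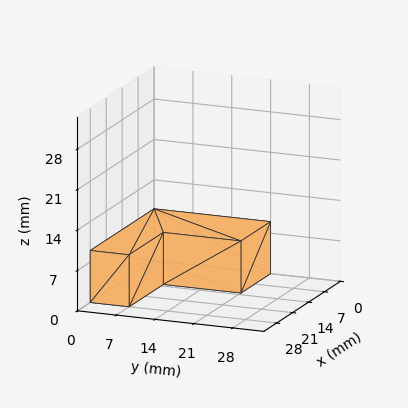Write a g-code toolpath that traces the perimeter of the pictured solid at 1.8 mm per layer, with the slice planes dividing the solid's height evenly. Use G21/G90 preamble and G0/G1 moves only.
Reading the render: the shape is an L-shaped prism: outer 28 × 21 mm, arm thicknesses ≈ 7 mm (horizontal) and 13 mm (vertical), extruded 9 mm in z (dimensions read to the nearest mm from the axis ticks). For the g-code, the solid's height is divided into equal slices at the stated Δz and each level perimeter traced with G1 moves after a G0 lift.

; perimeter-only toolpath
G21 ; units = mm
G90 ; absolute positioning
G28 ; home
; layer 1
G0 Z1.8
G0 X0.0 Y0.0
G1 X28.0 Y0.0
G1 X28.0 Y7.0
G1 X13.0 Y7.0
G1 X13.0 Y21.0
G1 X0.0 Y21.0
G1 X0.0 Y0.0
; layer 2
G0 Z3.6
G0 X0.0 Y0.0
G1 X28.0 Y0.0
G1 X28.0 Y7.0
G1 X13.0 Y7.0
G1 X13.0 Y21.0
G1 X0.0 Y21.0
G1 X0.0 Y0.0
; layer 3
G0 Z5.4
G0 X0.0 Y0.0
G1 X28.0 Y0.0
G1 X28.0 Y7.0
G1 X13.0 Y7.0
G1 X13.0 Y21.0
G1 X0.0 Y21.0
G1 X0.0 Y0.0
; layer 4
G0 Z7.2
G0 X0.0 Y0.0
G1 X28.0 Y0.0
G1 X28.0 Y7.0
G1 X13.0 Y7.0
G1 X13.0 Y21.0
G1 X0.0 Y21.0
G1 X0.0 Y0.0
; layer 5
G0 Z9.0
G0 X0.0 Y0.0
G1 X28.0 Y0.0
G1 X28.0 Y7.0
G1 X13.0 Y7.0
G1 X13.0 Y21.0
G1 X0.0 Y21.0
G1 X0.0 Y0.0
M2 ; end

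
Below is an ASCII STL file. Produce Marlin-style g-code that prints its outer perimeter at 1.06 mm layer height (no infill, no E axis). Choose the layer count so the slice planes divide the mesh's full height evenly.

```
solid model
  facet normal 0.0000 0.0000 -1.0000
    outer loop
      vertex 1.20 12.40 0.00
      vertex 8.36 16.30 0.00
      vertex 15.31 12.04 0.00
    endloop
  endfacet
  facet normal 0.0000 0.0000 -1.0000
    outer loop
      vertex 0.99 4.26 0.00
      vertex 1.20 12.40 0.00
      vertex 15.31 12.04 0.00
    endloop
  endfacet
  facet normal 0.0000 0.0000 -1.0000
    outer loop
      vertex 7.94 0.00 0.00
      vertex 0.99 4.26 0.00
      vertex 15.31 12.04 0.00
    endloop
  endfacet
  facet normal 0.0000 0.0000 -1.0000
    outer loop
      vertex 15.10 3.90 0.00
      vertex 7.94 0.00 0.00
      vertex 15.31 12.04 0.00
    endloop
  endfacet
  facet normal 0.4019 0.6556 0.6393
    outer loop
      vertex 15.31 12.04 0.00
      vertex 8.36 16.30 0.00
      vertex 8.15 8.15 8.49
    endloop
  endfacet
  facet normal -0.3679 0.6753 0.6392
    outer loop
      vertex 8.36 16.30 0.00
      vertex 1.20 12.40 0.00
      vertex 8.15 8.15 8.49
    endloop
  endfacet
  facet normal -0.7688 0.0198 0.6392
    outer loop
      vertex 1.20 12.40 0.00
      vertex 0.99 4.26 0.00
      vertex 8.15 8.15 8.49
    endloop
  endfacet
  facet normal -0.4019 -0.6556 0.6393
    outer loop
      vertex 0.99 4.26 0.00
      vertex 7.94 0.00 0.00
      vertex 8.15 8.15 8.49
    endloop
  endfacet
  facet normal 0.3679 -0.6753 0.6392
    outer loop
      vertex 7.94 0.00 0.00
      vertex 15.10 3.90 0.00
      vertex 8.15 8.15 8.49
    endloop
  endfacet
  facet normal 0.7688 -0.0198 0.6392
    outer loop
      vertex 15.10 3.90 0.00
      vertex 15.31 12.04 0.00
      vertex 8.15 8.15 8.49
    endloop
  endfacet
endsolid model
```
; perimeter-only toolpath
G21 ; units = mm
G90 ; absolute positioning
G28 ; home
; layer 1
G0 Z1.06
G0 X14.42 Y11.55
G1 X8.33 Y15.28
G1 X2.07 Y11.87
G1 X1.89 Y4.75
G1 X7.97 Y1.02
G1 X14.23 Y4.43
G1 X14.42 Y11.55
; layer 2
G0 Z2.12
G0 X13.52 Y11.07
G1 X8.31 Y14.26
G1 X2.94 Y11.34
G1 X2.78 Y5.23
G1 X7.99 Y2.04
G1 X13.36 Y4.96
G1 X13.52 Y11.07
; layer 3
G0 Z3.18
G0 X12.62 Y10.58
G1 X8.28 Y13.24
G1 X3.81 Y10.81
G1 X3.68 Y5.72
G1 X8.02 Y3.06
G1 X12.49 Y5.49
G1 X12.62 Y10.58
; layer 4
G0 Z4.25
G0 X11.73 Y10.09
G1 X8.25 Y12.23
G1 X4.67 Y10.28
G1 X4.57 Y6.21
G1 X8.04 Y4.08
G1 X11.62 Y6.03
G1 X11.73 Y10.09
; layer 5
G0 Z5.31
G0 X10.84 Y9.61
G1 X8.23 Y11.21
G1 X5.54 Y9.74
G1 X5.46 Y6.69
G1 X8.07 Y5.09
G1 X10.76 Y6.56
G1 X10.84 Y9.61
; layer 6
G0 Z6.37
G0 X9.94 Y9.12
G1 X8.20 Y10.19
G1 X6.41 Y9.21
G1 X6.36 Y7.18
G1 X8.10 Y6.11
G1 X9.89 Y7.09
G1 X9.94 Y9.12
; layer 7
G0 Z7.43
G0 X9.04 Y8.64
G1 X8.18 Y9.17
G1 X7.28 Y8.68
G1 X7.26 Y7.66
G1 X8.12 Y7.13
G1 X9.02 Y7.62
G1 X9.04 Y8.64
M2 ; end

The solid is a regular 6-sided pyramid, base circumscribed radius ≈ 8.15 mm, apex at z ≈ 8.49 mm. Slicing at Δz = 1.06 mm — 8 equal slices spanning the solid's height, so layer i sits at z = i·h/8 — gives 7 non-empty perimeters. Each is a 6-segment closed polygon; G0 lifts to the layer z and rapids to the start vertex, then G1 traces the edges. The cross-section shrinks linearly with z (the slice at the apex is degenerate and omitted).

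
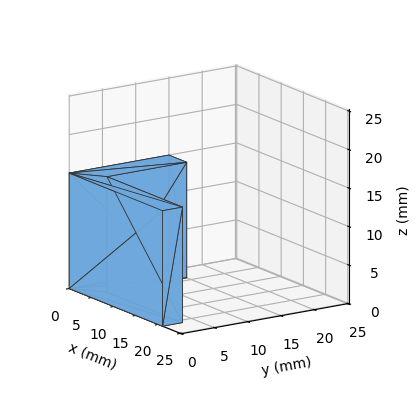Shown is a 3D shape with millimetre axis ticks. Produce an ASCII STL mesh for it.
Reading the render: the shape is an L-shaped prism: outer 21 × 15 mm, arm thicknesses ≈ 3 mm (horizontal) and 4 mm (vertical), extruded 15 mm in z (dimensions read to the nearest mm from the axis ticks). For the STL, each face is triangulated and given an outward normal.

solid part
  facet normal 0.0000 0.0000 -1.0000
    outer loop
      vertex 21.00 3.00 0.00
      vertex 21.00 0.00 0.00
      vertex 0.00 0.00 0.00
    endloop
  endfacet
  facet normal 0.0000 0.0000 -1.0000
    outer loop
      vertex 4.00 3.00 0.00
      vertex 21.00 3.00 0.00
      vertex 0.00 0.00 0.00
    endloop
  endfacet
  facet normal 0.0000 0.0000 -1.0000
    outer loop
      vertex 4.00 15.00 0.00
      vertex 4.00 3.00 0.00
      vertex 0.00 0.00 0.00
    endloop
  endfacet
  facet normal 0.0000 0.0000 -1.0000
    outer loop
      vertex 0.00 15.00 0.00
      vertex 4.00 15.00 0.00
      vertex 0.00 0.00 0.00
    endloop
  endfacet
  facet normal 0.0000 0.0000 1.0000
    outer loop
      vertex 0.00 0.00 15.00
      vertex 21.00 0.00 15.00
      vertex 21.00 3.00 15.00
    endloop
  endfacet
  facet normal 0.0000 0.0000 1.0000
    outer loop
      vertex 0.00 0.00 15.00
      vertex 21.00 3.00 15.00
      vertex 4.00 3.00 15.00
    endloop
  endfacet
  facet normal 0.0000 0.0000 1.0000
    outer loop
      vertex 0.00 0.00 15.00
      vertex 4.00 3.00 15.00
      vertex 4.00 15.00 15.00
    endloop
  endfacet
  facet normal 0.0000 0.0000 1.0000
    outer loop
      vertex 0.00 0.00 15.00
      vertex 4.00 15.00 15.00
      vertex 0.00 15.00 15.00
    endloop
  endfacet
  facet normal 0.0000 -1.0000 0.0000
    outer loop
      vertex 0.00 0.00 0.00
      vertex 21.00 0.00 0.00
      vertex 21.00 0.00 15.00
    endloop
  endfacet
  facet normal 0.0000 -1.0000 0.0000
    outer loop
      vertex 0.00 0.00 0.00
      vertex 21.00 0.00 15.00
      vertex 0.00 0.00 15.00
    endloop
  endfacet
  facet normal 1.0000 0.0000 0.0000
    outer loop
      vertex 21.00 0.00 0.00
      vertex 21.00 3.00 0.00
      vertex 21.00 3.00 15.00
    endloop
  endfacet
  facet normal 1.0000 0.0000 0.0000
    outer loop
      vertex 21.00 0.00 0.00
      vertex 21.00 3.00 15.00
      vertex 21.00 0.00 15.00
    endloop
  endfacet
  facet normal 0.0000 1.0000 0.0000
    outer loop
      vertex 21.00 3.00 0.00
      vertex 4.00 3.00 0.00
      vertex 4.00 3.00 15.00
    endloop
  endfacet
  facet normal 0.0000 1.0000 0.0000
    outer loop
      vertex 21.00 3.00 0.00
      vertex 4.00 3.00 15.00
      vertex 21.00 3.00 15.00
    endloop
  endfacet
  facet normal 1.0000 0.0000 0.0000
    outer loop
      vertex 4.00 3.00 0.00
      vertex 4.00 15.00 0.00
      vertex 4.00 15.00 15.00
    endloop
  endfacet
  facet normal 1.0000 0.0000 0.0000
    outer loop
      vertex 4.00 3.00 0.00
      vertex 4.00 15.00 15.00
      vertex 4.00 3.00 15.00
    endloop
  endfacet
  facet normal 0.0000 1.0000 0.0000
    outer loop
      vertex 4.00 15.00 0.00
      vertex 0.00 15.00 0.00
      vertex 0.00 15.00 15.00
    endloop
  endfacet
  facet normal 0.0000 1.0000 0.0000
    outer loop
      vertex 4.00 15.00 0.00
      vertex 0.00 15.00 15.00
      vertex 4.00 15.00 15.00
    endloop
  endfacet
  facet normal -1.0000 0.0000 0.0000
    outer loop
      vertex 0.00 15.00 0.00
      vertex 0.00 0.00 0.00
      vertex 0.00 0.00 15.00
    endloop
  endfacet
  facet normal -1.0000 0.0000 0.0000
    outer loop
      vertex 0.00 15.00 0.00
      vertex 0.00 0.00 15.00
      vertex 0.00 15.00 15.00
    endloop
  endfacet
endsolid part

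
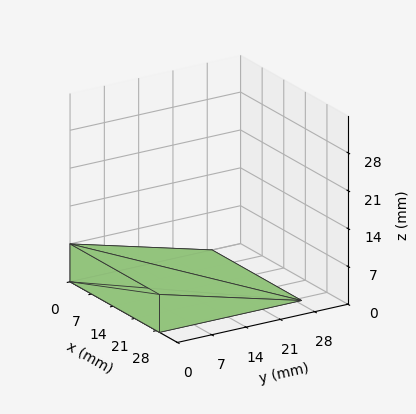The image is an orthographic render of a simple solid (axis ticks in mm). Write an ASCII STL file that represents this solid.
Reading the render: the shape is a wedge (ramp): 29 × 29 mm base, rising to 7 mm along the y=0 edge and sloping linearly to z=0 at y=29 (dimensions read to the nearest mm from the axis ticks). For the STL, each face is triangulated and given an outward normal.

solid part
  facet normal 0.0000 0.0000 -1.0000
    outer loop
      vertex 29.000 29.000 0.000
      vertex 29.000 0.000 0.000
      vertex 0.000 0.000 0.000
    endloop
  endfacet
  facet normal 0.0000 0.0000 -1.0000
    outer loop
      vertex 0.000 29.000 0.000
      vertex 29.000 29.000 0.000
      vertex 0.000 0.000 0.000
    endloop
  endfacet
  facet normal 0.0000 -1.0000 0.0000
    outer loop
      vertex 0.000 0.000 0.000
      vertex 29.000 0.000 0.000
      vertex 29.000 0.000 7.000
    endloop
  endfacet
  facet normal 0.0000 -1.0000 0.0000
    outer loop
      vertex 0.000 0.000 0.000
      vertex 29.000 0.000 7.000
      vertex 0.000 0.000 7.000
    endloop
  endfacet
  facet normal 0.0000 0.2346 0.9721
    outer loop
      vertex 0.000 0.000 7.000
      vertex 29.000 0.000 7.000
      vertex 29.000 29.000 0.000
    endloop
  endfacet
  facet normal 0.0000 0.2346 0.9721
    outer loop
      vertex 0.000 0.000 7.000
      vertex 29.000 29.000 0.000
      vertex 0.000 29.000 0.000
    endloop
  endfacet
  facet normal -1.0000 0.0000 0.0000
    outer loop
      vertex 0.000 0.000 7.000
      vertex 0.000 29.000 0.000
      vertex 0.000 0.000 0.000
    endloop
  endfacet
  facet normal 1.0000 0.0000 0.0000
    outer loop
      vertex 29.000 0.000 0.000
      vertex 29.000 29.000 0.000
      vertex 29.000 0.000 7.000
    endloop
  endfacet
endsolid part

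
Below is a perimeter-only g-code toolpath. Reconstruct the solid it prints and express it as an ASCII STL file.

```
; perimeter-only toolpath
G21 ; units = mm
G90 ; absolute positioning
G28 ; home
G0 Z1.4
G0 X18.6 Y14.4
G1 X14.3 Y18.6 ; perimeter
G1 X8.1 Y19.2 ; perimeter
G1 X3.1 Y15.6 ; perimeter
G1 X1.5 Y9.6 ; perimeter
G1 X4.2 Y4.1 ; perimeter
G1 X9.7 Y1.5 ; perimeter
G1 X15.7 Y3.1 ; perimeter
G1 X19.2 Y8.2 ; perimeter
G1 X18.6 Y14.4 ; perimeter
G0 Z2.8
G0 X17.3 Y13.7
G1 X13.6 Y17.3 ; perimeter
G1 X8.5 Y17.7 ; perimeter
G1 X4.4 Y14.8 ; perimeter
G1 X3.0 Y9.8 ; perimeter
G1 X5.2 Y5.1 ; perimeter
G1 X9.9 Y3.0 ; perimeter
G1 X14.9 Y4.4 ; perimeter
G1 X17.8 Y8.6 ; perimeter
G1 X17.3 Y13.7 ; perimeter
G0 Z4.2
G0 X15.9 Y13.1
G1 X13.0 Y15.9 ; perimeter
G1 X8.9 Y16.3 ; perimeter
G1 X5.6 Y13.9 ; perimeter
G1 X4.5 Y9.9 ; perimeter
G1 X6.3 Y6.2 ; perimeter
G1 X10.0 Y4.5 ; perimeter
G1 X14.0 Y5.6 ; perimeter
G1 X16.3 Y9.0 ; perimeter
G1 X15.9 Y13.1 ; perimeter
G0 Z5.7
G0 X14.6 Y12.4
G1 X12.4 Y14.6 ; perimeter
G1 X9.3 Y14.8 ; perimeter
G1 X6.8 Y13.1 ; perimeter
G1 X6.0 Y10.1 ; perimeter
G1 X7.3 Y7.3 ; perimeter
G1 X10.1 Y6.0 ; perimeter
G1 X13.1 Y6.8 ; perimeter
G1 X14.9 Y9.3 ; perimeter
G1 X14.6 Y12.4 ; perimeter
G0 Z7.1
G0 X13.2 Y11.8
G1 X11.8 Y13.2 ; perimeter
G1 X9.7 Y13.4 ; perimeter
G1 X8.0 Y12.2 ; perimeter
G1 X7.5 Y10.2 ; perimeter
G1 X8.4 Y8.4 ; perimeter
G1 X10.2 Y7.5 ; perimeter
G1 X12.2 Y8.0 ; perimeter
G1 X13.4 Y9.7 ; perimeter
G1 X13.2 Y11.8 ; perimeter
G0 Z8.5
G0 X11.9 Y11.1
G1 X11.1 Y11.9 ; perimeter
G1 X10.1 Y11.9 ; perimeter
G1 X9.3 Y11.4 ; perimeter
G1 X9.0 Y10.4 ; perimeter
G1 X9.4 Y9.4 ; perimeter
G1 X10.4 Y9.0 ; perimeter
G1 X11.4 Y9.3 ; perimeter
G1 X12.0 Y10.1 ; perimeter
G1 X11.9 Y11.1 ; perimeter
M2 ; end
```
solid part
  facet normal 0.0000 0.0000 -1.0000
    outer loop
      vertex 7.7 20.6 0.0
      vertex 14.9 20.0 0.0
      vertex 20.0 15.0 0.0
    endloop
  endfacet
  facet normal 0.0000 0.0000 -1.0000
    outer loop
      vertex 1.9 16.5 0.0
      vertex 7.7 20.6 0.0
      vertex 20.0 15.0 0.0
    endloop
  endfacet
  facet normal 0.0000 0.0000 -1.0000
    outer loop
      vertex 0.0 9.5 0.0
      vertex 1.9 16.5 0.0
      vertex 20.0 15.0 0.0
    endloop
  endfacet
  facet normal 0.0000 0.0000 -1.0000
    outer loop
      vertex 3.1 3.0 0.0
      vertex 0.0 9.5 0.0
      vertex 20.0 15.0 0.0
    endloop
  endfacet
  facet normal 0.0000 0.0000 -1.0000
    outer loop
      vertex 9.6 0.0 0.0
      vertex 3.1 3.0 0.0
      vertex 20.0 15.0 0.0
    endloop
  endfacet
  facet normal 0.0000 0.0000 -1.0000
    outer loop
      vertex 16.6 1.9 0.0
      vertex 9.6 0.0 0.0
      vertex 20.0 15.0 0.0
    endloop
  endfacet
  facet normal 0.0000 0.0000 -1.0000
    outer loop
      vertex 20.7 7.8 0.0
      vertex 16.6 1.9 0.0
      vertex 20.0 15.0 0.0
    endloop
  endfacet
  facet normal 0.4959 0.5058 0.7058
    outer loop
      vertex 20.0 15.0 0.0
      vertex 14.9 20.0 0.0
      vertex 10.5 10.5 9.9
    endloop
  endfacet
  facet normal 0.0589 0.7071 0.7047
    outer loop
      vertex 14.9 20.0 0.0
      vertex 7.7 20.6 0.0
      vertex 10.5 10.5 9.9
    endloop
  endfacet
  facet normal -0.4089 0.5785 0.7058
    outer loop
      vertex 7.7 20.6 0.0
      vertex 1.9 16.5 0.0
      vertex 10.5 10.5 9.9
    endloop
  endfacet
  facet normal -0.6834 0.1855 0.7061
    outer loop
      vertex 1.9 16.5 0.0
      vertex 0.0 9.5 0.0
      vertex 10.5 10.5 9.9
    endloop
  endfacet
  facet normal -0.6380 -0.3043 0.7074
    outer loop
      vertex 0.0 9.5 0.0
      vertex 3.1 3.0 0.0
      vertex 10.5 10.5 9.9
    endloop
  endfacet
  facet normal -0.2962 -0.6417 0.7075
    outer loop
      vertex 3.1 3.0 0.0
      vertex 9.6 0.0 0.0
      vertex 10.5 10.5 9.9
    endloop
  endfacet
  facet normal 0.1852 -0.6825 0.7070
    outer loop
      vertex 9.6 0.0 0.0
      vertex 16.6 1.9 0.0
      vertex 10.5 10.5 9.9
    endloop
  endfacet
  facet normal 0.5802 -0.4032 0.7077
    outer loop
      vertex 16.6 1.9 0.0
      vertex 20.7 7.8 0.0
      vertex 10.5 10.5 9.9
    endloop
  endfacet
  facet normal 0.7041 0.0685 0.7068
    outer loop
      vertex 20.7 7.8 0.0
      vertex 20.0 15.0 0.0
      vertex 10.5 10.5 9.9
    endloop
  endfacet
endsolid part

The G0 Z moves step by Δz≈1.4 mm. The G1 loops shrink linearly with z, so the solid tapers from its base footprint up to z≈9.9. Closing with a flat bottom cap and the tapered top and triangulating gives 16 facets — a regular 9-sided pyramid, base circumscribed radius ≈ 10.5 mm, apex at z ≈ 9.9 mm.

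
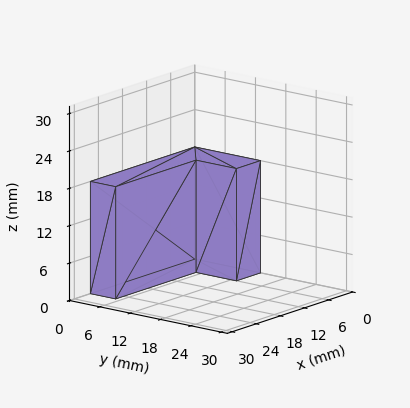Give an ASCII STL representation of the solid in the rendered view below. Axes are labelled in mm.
Reading the render: the shape is an L-shaped prism: outer 26 × 13 mm, arm thicknesses ≈ 5 mm (horizontal) and 6 mm (vertical), extruded 18 mm in z (dimensions read to the nearest mm from the axis ticks). For the STL, each face is triangulated and given an outward normal.

solid part
  facet normal 0.0000 0.0000 -1.0000
    outer loop
      vertex 26.00 5.00 0.00
      vertex 26.00 0.00 0.00
      vertex 0.00 0.00 0.00
    endloop
  endfacet
  facet normal 0.0000 0.0000 -1.0000
    outer loop
      vertex 6.00 5.00 0.00
      vertex 26.00 5.00 0.00
      vertex 0.00 0.00 0.00
    endloop
  endfacet
  facet normal 0.0000 0.0000 -1.0000
    outer loop
      vertex 6.00 13.00 0.00
      vertex 6.00 5.00 0.00
      vertex 0.00 0.00 0.00
    endloop
  endfacet
  facet normal 0.0000 0.0000 -1.0000
    outer loop
      vertex 0.00 13.00 0.00
      vertex 6.00 13.00 0.00
      vertex 0.00 0.00 0.00
    endloop
  endfacet
  facet normal 0.0000 0.0000 1.0000
    outer loop
      vertex 0.00 0.00 18.00
      vertex 26.00 0.00 18.00
      vertex 26.00 5.00 18.00
    endloop
  endfacet
  facet normal 0.0000 0.0000 1.0000
    outer loop
      vertex 0.00 0.00 18.00
      vertex 26.00 5.00 18.00
      vertex 6.00 5.00 18.00
    endloop
  endfacet
  facet normal 0.0000 0.0000 1.0000
    outer loop
      vertex 0.00 0.00 18.00
      vertex 6.00 5.00 18.00
      vertex 6.00 13.00 18.00
    endloop
  endfacet
  facet normal 0.0000 0.0000 1.0000
    outer loop
      vertex 0.00 0.00 18.00
      vertex 6.00 13.00 18.00
      vertex 0.00 13.00 18.00
    endloop
  endfacet
  facet normal 0.0000 -1.0000 0.0000
    outer loop
      vertex 0.00 0.00 0.00
      vertex 26.00 0.00 0.00
      vertex 26.00 0.00 18.00
    endloop
  endfacet
  facet normal 0.0000 -1.0000 0.0000
    outer loop
      vertex 0.00 0.00 0.00
      vertex 26.00 0.00 18.00
      vertex 0.00 0.00 18.00
    endloop
  endfacet
  facet normal 1.0000 0.0000 0.0000
    outer loop
      vertex 26.00 0.00 0.00
      vertex 26.00 5.00 0.00
      vertex 26.00 5.00 18.00
    endloop
  endfacet
  facet normal 1.0000 0.0000 0.0000
    outer loop
      vertex 26.00 0.00 0.00
      vertex 26.00 5.00 18.00
      vertex 26.00 0.00 18.00
    endloop
  endfacet
  facet normal 0.0000 1.0000 0.0000
    outer loop
      vertex 26.00 5.00 0.00
      vertex 6.00 5.00 0.00
      vertex 6.00 5.00 18.00
    endloop
  endfacet
  facet normal 0.0000 1.0000 0.0000
    outer loop
      vertex 26.00 5.00 0.00
      vertex 6.00 5.00 18.00
      vertex 26.00 5.00 18.00
    endloop
  endfacet
  facet normal 1.0000 0.0000 0.0000
    outer loop
      vertex 6.00 5.00 0.00
      vertex 6.00 13.00 0.00
      vertex 6.00 13.00 18.00
    endloop
  endfacet
  facet normal 1.0000 0.0000 0.0000
    outer loop
      vertex 6.00 5.00 0.00
      vertex 6.00 13.00 18.00
      vertex 6.00 5.00 18.00
    endloop
  endfacet
  facet normal 0.0000 1.0000 0.0000
    outer loop
      vertex 6.00 13.00 0.00
      vertex 0.00 13.00 0.00
      vertex 0.00 13.00 18.00
    endloop
  endfacet
  facet normal 0.0000 1.0000 0.0000
    outer loop
      vertex 6.00 13.00 0.00
      vertex 0.00 13.00 18.00
      vertex 6.00 13.00 18.00
    endloop
  endfacet
  facet normal -1.0000 0.0000 0.0000
    outer loop
      vertex 0.00 13.00 0.00
      vertex 0.00 0.00 0.00
      vertex 0.00 0.00 18.00
    endloop
  endfacet
  facet normal -1.0000 0.0000 0.0000
    outer loop
      vertex 0.00 13.00 0.00
      vertex 0.00 0.00 18.00
      vertex 0.00 13.00 18.00
    endloop
  endfacet
endsolid part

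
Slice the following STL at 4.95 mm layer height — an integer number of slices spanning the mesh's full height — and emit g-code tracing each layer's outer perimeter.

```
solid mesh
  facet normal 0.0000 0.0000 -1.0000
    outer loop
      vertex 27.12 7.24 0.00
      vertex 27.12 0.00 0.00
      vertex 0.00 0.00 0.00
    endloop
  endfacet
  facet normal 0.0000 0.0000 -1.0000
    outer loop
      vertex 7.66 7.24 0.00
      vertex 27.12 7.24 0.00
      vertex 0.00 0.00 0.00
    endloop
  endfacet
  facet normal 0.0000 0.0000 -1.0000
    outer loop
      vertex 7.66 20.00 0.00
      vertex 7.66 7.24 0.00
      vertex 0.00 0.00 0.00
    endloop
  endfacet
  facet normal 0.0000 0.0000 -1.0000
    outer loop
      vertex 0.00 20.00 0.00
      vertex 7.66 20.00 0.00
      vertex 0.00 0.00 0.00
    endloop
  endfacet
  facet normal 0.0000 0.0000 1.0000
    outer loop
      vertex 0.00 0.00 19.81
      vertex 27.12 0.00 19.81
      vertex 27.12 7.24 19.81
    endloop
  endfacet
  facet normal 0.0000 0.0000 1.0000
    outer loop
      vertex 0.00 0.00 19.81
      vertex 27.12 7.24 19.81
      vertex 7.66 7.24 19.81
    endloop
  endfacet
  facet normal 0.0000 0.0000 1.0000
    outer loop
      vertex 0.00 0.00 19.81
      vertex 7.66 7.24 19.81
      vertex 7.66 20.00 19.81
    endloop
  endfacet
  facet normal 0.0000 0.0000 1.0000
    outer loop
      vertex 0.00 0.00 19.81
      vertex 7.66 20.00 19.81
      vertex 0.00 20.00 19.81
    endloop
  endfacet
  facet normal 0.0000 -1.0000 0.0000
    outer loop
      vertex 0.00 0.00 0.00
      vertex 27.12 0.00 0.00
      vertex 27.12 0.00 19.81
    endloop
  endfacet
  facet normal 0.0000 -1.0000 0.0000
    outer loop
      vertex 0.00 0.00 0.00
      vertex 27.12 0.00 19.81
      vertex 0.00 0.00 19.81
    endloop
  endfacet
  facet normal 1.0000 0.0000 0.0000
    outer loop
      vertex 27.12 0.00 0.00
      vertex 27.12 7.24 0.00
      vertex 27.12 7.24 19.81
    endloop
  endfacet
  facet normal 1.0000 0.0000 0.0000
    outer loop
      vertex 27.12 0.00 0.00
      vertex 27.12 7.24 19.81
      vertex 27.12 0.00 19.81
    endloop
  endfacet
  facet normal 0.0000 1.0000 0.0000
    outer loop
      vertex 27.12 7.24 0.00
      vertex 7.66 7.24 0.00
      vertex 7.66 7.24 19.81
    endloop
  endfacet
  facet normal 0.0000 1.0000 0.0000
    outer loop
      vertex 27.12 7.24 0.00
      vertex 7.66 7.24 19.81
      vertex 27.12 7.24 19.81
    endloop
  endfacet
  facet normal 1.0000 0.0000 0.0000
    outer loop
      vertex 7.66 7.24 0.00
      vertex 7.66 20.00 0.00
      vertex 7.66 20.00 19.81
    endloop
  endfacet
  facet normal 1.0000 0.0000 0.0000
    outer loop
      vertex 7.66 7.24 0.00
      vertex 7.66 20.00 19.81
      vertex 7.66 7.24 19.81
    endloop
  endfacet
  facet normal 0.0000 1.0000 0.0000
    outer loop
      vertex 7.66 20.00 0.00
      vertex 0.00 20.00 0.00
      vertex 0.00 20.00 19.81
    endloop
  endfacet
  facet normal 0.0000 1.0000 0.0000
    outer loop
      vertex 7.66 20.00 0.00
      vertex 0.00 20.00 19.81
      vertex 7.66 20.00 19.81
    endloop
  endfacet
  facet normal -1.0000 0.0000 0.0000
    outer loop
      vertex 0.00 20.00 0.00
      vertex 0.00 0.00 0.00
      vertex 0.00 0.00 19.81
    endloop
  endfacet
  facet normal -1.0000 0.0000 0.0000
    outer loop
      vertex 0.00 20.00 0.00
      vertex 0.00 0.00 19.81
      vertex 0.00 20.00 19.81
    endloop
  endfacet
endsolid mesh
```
; perimeter-only toolpath
G21 ; units = mm
G90 ; absolute positioning
G28 ; home
; layer 1
G0 Z4.95
G0 X0.00 Y0.00
G1 X27.12 Y0.00
G1 X27.12 Y7.24
G1 X7.66 Y7.24
G1 X7.66 Y20.00
G1 X0.00 Y20.00
G1 X0.00 Y0.00
; layer 2
G0 Z9.90
G0 X0.00 Y0.00
G1 X27.12 Y0.00
G1 X27.12 Y7.24
G1 X7.66 Y7.24
G1 X7.66 Y20.00
G1 X0.00 Y20.00
G1 X0.00 Y0.00
; layer 3
G0 Z14.86
G0 X0.00 Y0.00
G1 X27.12 Y0.00
G1 X27.12 Y7.24
G1 X7.66 Y7.24
G1 X7.66 Y20.00
G1 X0.00 Y20.00
G1 X0.00 Y0.00
; layer 4
G0 Z19.81
G0 X0.00 Y0.00
G1 X27.12 Y0.00
G1 X27.12 Y7.24
G1 X7.66 Y7.24
G1 X7.66 Y20.00
G1 X0.00 Y20.00
G1 X0.00 Y0.00
M2 ; end

The solid is an L-shaped prism: outer 27.1 × 20 mm, arm thicknesses ≈ 7.24 mm (horizontal) and 7.66 mm (vertical), extruded 19.8 mm in z. Slicing at Δz = 4.95 mm — 4 equal slices spanning the solid's height, so layer i sits at z = i·h/4 — gives 4 non-empty perimeters. Each is a 6-segment closed polygon; G0 lifts to the layer z and rapids to the start vertex, then G1 traces the edges.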